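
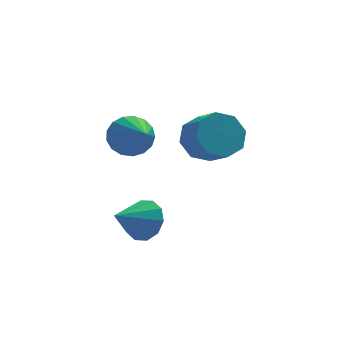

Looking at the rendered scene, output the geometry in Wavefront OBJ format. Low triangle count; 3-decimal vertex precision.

v 1.113 -3.588 -4.026
v 1.465 -3.278 -3.234
v 0.007 -4.352 -3.234
v 1.078 -2.902 -3.413
v 0.704 -2.788 -3.825
v 0.486 -2.98 -4.315
v 0.508 -3.403 -4.693
v 0.761 -3.897 -4.817
v 1.148 -4.273 -4.638
v 1.522 -4.387 -4.226
v 1.74 -4.196 -3.736
v 1.718 -3.772 -3.358
v 0.877 -1.49 -0.878
v 1.319 -1.8 -1.611
v 1.283 -3.27 0.118
v 1.629 -1.599 -1.379
v 1.767 -1.374 -1.033
v 1.7 -1.175 -0.651
v 1.446 -1.049 -0.321
v 1.061 -1.023 -0.119
v 0.634 -1.105 -0.091
v 0.263 -1.274 -0.243
v 0.032 -1.493 -0.541
v -0.004 -1.712 -0.916
v 0.161 -1.879 -1.282
v 0.49 -1.958 -1.556
v 0.908 -1.929 -1.675
v 3.326 -2.9 -0.419
v 3.877 -2.249 0.103
v 4.345 -3.188 0.781
v 3.794 -3.84 0.259
v 3.188 -2.366 0.415
v 3.656 -3.306 1.094
v 2.58 -2.797 0.239
v 3.048 -3.736 0.917
v 2.409 -3.288 -0.323
v 2.877 -4.227 0.356
v 2.775 -3.552 -0.941
v 3.243 -4.491 -0.263
v 3.464 -3.434 -1.254
v 3.932 -4.374 -0.575
v 4.072 -3.004 -1.077
v 4.54 -3.943 -0.399
v 4.243 -2.513 -0.516
v 4.711 -3.452 0.163
f 2 1 4
f 2 4 3
f 4 1 5
f 4 5 3
f 5 1 6
f 5 6 3
f 6 1 7
f 6 7 3
f 7 1 8
f 7 8 3
f 8 1 9
f 8 9 3
f 9 1 10
f 9 10 3
f 10 1 11
f 10 11 3
f 11 1 12
f 11 12 3
f 12 1 2
f 12 2 3
f 14 13 16
f 14 16 15
f 16 13 17
f 16 17 15
f 17 13 18
f 17 18 15
f 18 13 19
f 18 19 15
f 19 13 20
f 19 20 15
f 20 13 21
f 20 21 15
f 21 13 22
f 21 22 15
f 22 13 23
f 22 23 15
f 23 13 24
f 23 24 15
f 24 13 25
f 24 25 15
f 25 13 26
f 25 26 15
f 26 13 27
f 26 27 15
f 27 13 14
f 27 14 15
f 29 28 32
f 29 32 30
f 30 32 33
f 30 33 31
f 32 28 34
f 32 34 33
f 33 34 35
f 33 35 31
f 34 28 36
f 34 36 35
f 35 36 37
f 35 37 31
f 36 28 38
f 36 38 37
f 37 38 39
f 37 39 31
f 38 28 40
f 38 40 39
f 39 40 41
f 39 41 31
f 40 28 42
f 40 42 41
f 41 42 43
f 41 43 31
f 42 28 44
f 42 44 43
f 43 44 45
f 43 45 31
f 44 28 29
f 44 29 45
f 45 29 30
f 45 30 31



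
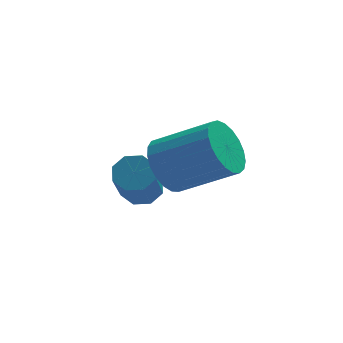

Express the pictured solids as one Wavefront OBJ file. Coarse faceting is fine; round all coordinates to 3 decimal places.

v 1.987 3.799 0.92
v 2.52 3.523 0.814
v 2.166 2.304 2.215
v 1.633 2.581 2.32
v 2.557 3.869 1.125
v 2.203 2.651 2.525
v 2.26 4.175 1.315
v 1.906 2.956 2.716
v 1.803 4.26 1.274
v 1.449 3.042 2.675
v 1.454 4.076 1.025
v 1.1 2.857 2.426
v 1.417 3.729 0.715
v 1.063 2.511 2.115
v 1.714 3.424 0.524
v 1.36 2.205 1.925
v 2.171 3.338 0.565
v 1.817 2.12 1.966
v 2.325 1.593 3.158
v 2.734 1.411 2.411
v 4.163 0.825 3.336
v 3.755 1.007 4.082
v 2.835 1.753 2.471
v 4.264 1.168 3.396
v 2.849 2.067 2.65
v 4.278 1.482 3.574
v 2.771 2.299 2.916
v 4.2 1.714 3.841
v 2.617 2.41 3.224
v 4.046 1.824 4.149
v 2.412 2.378 3.521
v 3.841 1.793 4.445
v 2.193 2.211 3.755
v 3.622 1.626 4.679
v 1.996 1.937 3.885
v 3.425 1.352 4.81
v 1.856 1.604 3.89
v 3.285 1.019 4.815
v 1.797 1.268 3.768
v 3.227 0.683 4.693
v 1.83 0.989 3.541
v 3.259 0.403 4.466
v 1.949 0.814 3.247
v 3.378 0.228 4.172
v 2.132 0.773 2.938
v 3.561 0.188 3.863
v 2.349 0.875 2.667
v 3.778 0.289 3.592
v 2.562 1.1 2.481
v 3.991 0.515 3.405
f 2 1 5
f 2 5 3
f 3 5 6
f 3 6 4
f 5 1 7
f 5 7 6
f 6 7 8
f 6 8 4
f 7 1 9
f 7 9 8
f 8 9 10
f 8 10 4
f 9 1 11
f 9 11 10
f 10 11 12
f 10 12 4
f 11 1 13
f 11 13 12
f 12 13 14
f 12 14 4
f 13 1 15
f 13 15 14
f 14 15 16
f 14 16 4
f 15 1 17
f 15 17 16
f 16 17 18
f 16 18 4
f 17 1 2
f 17 2 18
f 18 2 3
f 18 3 4
f 20 19 23
f 20 23 21
f 21 23 24
f 21 24 22
f 23 19 25
f 23 25 24
f 24 25 26
f 24 26 22
f 25 19 27
f 25 27 26
f 26 27 28
f 26 28 22
f 27 19 29
f 27 29 28
f 28 29 30
f 28 30 22
f 29 19 31
f 29 31 30
f 30 31 32
f 30 32 22
f 31 19 33
f 31 33 32
f 32 33 34
f 32 34 22
f 33 19 35
f 33 35 34
f 34 35 36
f 34 36 22
f 35 19 37
f 35 37 36
f 36 37 38
f 36 38 22
f 37 19 39
f 37 39 38
f 38 39 40
f 38 40 22
f 39 19 41
f 39 41 40
f 40 41 42
f 40 42 22
f 41 19 43
f 41 43 42
f 42 43 44
f 42 44 22
f 43 19 45
f 43 45 44
f 44 45 46
f 44 46 22
f 45 19 47
f 45 47 46
f 46 47 48
f 46 48 22
f 47 19 49
f 47 49 48
f 48 49 50
f 48 50 22
f 49 19 20
f 49 20 50
f 50 20 21
f 50 21 22



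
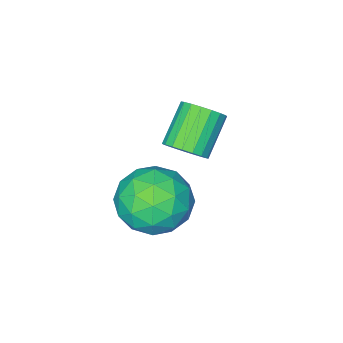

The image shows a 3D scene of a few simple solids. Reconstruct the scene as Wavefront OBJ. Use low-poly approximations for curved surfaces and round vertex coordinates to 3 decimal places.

v 2.323 2.611 2.06
v 3.18 2.284 2.505
v 1.44 1.596 3.015
v 2.297 1.269 3.46
v 1.968 2.221 3.623
v 2.514 2.848 3.033
v 2.106 1.032 2.487
v 2.652 1.659 1.897
v 3.046 1.308 2.769
v 2.961 2.043 3.472
v 1.659 1.837 2.048
v 1.574 2.572 2.751
v 2.829 2.537 2.199
v 1.791 1.343 3.321
v 1.598 1.903 3.417
v 2.102 1.711 3.679
v 2.438 2.868 2.509
v 2.942 2.676 2.771
v 2.229 2.639 3.428
v 1.678 1.204 2.749
v 2.182 1.012 3.011
v 2.518 2.169 1.841
v 3.022 1.977 2.103
v 2.391 1.241 2.092
v 3.254 1.771 2.616
v 2.735 1.174 3.177
v 2.623 1.035 2.605
v 2.944 1.404 2.258
v 3.204 2.203 3.028
v 2.685 1.606 3.59
v 2.492 2.166 3.686
v 2.813 2.534 3.339
v 3.125 1.629 3.184
v 1.935 2.274 1.93
v 1.416 1.677 2.492
v 1.807 1.346 2.181
v 2.128 1.714 1.834
v 1.885 2.706 2.343
v 1.366 2.109 2.904
v 1.676 2.476 3.262
v 1.997 2.845 2.915
v 1.495 2.251 2.336
v 0.562 0.96 2.853
v 0.973 0.972 3.304
v 0.049 0.573 4.158
v -0.362 0.56 3.707
v 0.87 1.223 3.309
v -0.054 0.824 4.163
v 0.706 1.422 3.224
v -0.218 1.023 4.078
v 0.513 1.529 3.066
v -0.411 1.13 3.92
v 0.33 1.524 2.865
v -0.594 1.124 3.719
v 0.193 1.406 2.662
v -0.731 1.007 3.516
v 0.129 1.201 2.497
v -0.795 0.802 3.351
v 0.151 0.947 2.402
v -0.773 0.548 3.256
v 0.254 0.696 2.397
v -0.67 0.297 3.251
v 0.418 0.497 2.482
v -0.506 0.098 3.336
v 0.611 0.39 2.64
v -0.313 -0.009 3.494
v 0.794 0.396 2.841
v -0.13 -0.004 3.695
v 0.931 0.513 3.044
v 0.007 0.114 3.898
v 0.995 0.718 3.209
v 0.071 0.319 4.063
f 1 38 17
f 38 12 41
f 17 41 6
f 38 41 17
f 1 17 13
f 17 6 18
f 13 18 2
f 17 18 13
f 1 13 22
f 13 2 23
f 22 23 8
f 13 23 22
f 1 22 34
f 22 8 37
f 34 37 11
f 22 37 34
f 1 34 38
f 34 11 42
f 38 42 12
f 34 42 38
f 2 18 29
f 18 6 32
f 29 32 10
f 18 32 29
f 6 41 19
f 41 12 40
f 19 40 5
f 41 40 19
f 12 42 39
f 42 11 35
f 39 35 3
f 42 35 39
f 11 37 36
f 37 8 24
f 36 24 7
f 37 24 36
f 8 23 28
f 23 2 25
f 28 25 9
f 23 25 28
f 4 30 16
f 30 10 31
f 16 31 5
f 30 31 16
f 4 16 14
f 16 5 15
f 14 15 3
f 16 15 14
f 4 14 21
f 14 3 20
f 21 20 7
f 14 20 21
f 4 21 26
f 21 7 27
f 26 27 9
f 21 27 26
f 4 26 30
f 26 9 33
f 30 33 10
f 26 33 30
f 5 31 19
f 31 10 32
f 19 32 6
f 31 32 19
f 3 15 39
f 15 5 40
f 39 40 12
f 15 40 39
f 7 20 36
f 20 3 35
f 36 35 11
f 20 35 36
f 9 27 28
f 27 7 24
f 28 24 8
f 27 24 28
f 10 33 29
f 33 9 25
f 29 25 2
f 33 25 29
f 44 43 47
f 44 47 45
f 45 47 48
f 45 48 46
f 47 43 49
f 47 49 48
f 48 49 50
f 48 50 46
f 49 43 51
f 49 51 50
f 50 51 52
f 50 52 46
f 51 43 53
f 51 53 52
f 52 53 54
f 52 54 46
f 53 43 55
f 53 55 54
f 54 55 56
f 54 56 46
f 55 43 57
f 55 57 56
f 56 57 58
f 56 58 46
f 57 43 59
f 57 59 58
f 58 59 60
f 58 60 46
f 59 43 61
f 59 61 60
f 60 61 62
f 60 62 46
f 61 43 63
f 61 63 62
f 62 63 64
f 62 64 46
f 63 43 65
f 63 65 64
f 64 65 66
f 64 66 46
f 65 43 67
f 65 67 66
f 66 67 68
f 66 68 46
f 67 43 69
f 67 69 68
f 68 69 70
f 68 70 46
f 69 43 71
f 69 71 70
f 70 71 72
f 70 72 46
f 71 43 44
f 71 44 72
f 72 44 45
f 72 45 46



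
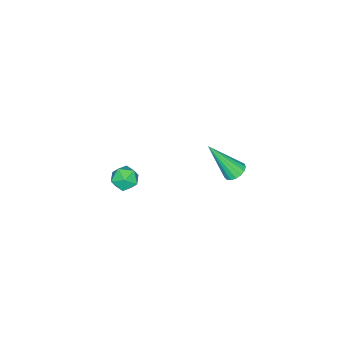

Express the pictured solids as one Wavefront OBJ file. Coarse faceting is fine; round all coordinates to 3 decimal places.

v -0.717 3.683 1.734
v -0.197 3.588 1.521
v -0.223 2.577 3.426
v -0.168 3.819 1.663
v -0.265 4.019 1.822
v -0.465 4.141 1.96
v -0.723 4.159 2.047
v -0.98 4.067 2.062
v -1.176 3.888 2.002
v -1.267 3.661 1.881
v -1.232 3.439 1.726
v -1.079 3.273 1.573
v -0.843 3.201 1.457
v -0.578 3.239 1.404
v -0.345 3.379 1.427
v -1.378 -2.031 -3.456
v -0.811 -2.466 -3.736
v -2.009 -3.054 -3.144
v -1.442 -3.489 -3.424
v -1.33 -3.076 -2.787
v -0.94 -2.444 -2.98
v -1.88 -3.076 -3.9
v -1.49 -2.444 -4.093
v -1.122 -3.112 -4.011
v -0.781 -3.112 -3.323
v -2.039 -2.408 -3.557
v -1.698 -2.408 -2.869
f 2 1 4
f 2 4 3
f 4 1 5
f 4 5 3
f 5 1 6
f 5 6 3
f 6 1 7
f 6 7 3
f 7 1 8
f 7 8 3
f 8 1 9
f 8 9 3
f 9 1 10
f 9 10 3
f 10 1 11
f 10 11 3
f 11 1 12
f 11 12 3
f 12 1 13
f 12 13 3
f 13 1 14
f 13 14 3
f 14 1 15
f 14 15 3
f 15 1 2
f 15 2 3
f 16 27 21
f 16 21 17
f 16 17 23
f 16 23 26
f 16 26 27
f 17 21 25
f 21 27 20
f 27 26 18
f 26 23 22
f 23 17 24
f 19 25 20
f 19 20 18
f 19 18 22
f 19 22 24
f 19 24 25
f 20 25 21
f 18 20 27
f 22 18 26
f 24 22 23
f 25 24 17



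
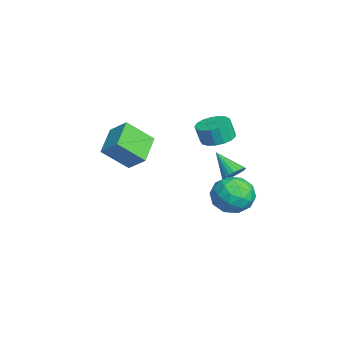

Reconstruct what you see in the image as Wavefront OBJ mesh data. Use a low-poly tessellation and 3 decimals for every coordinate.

v -1.377 -1.101 -0.08
v -1.202 -2.503 1.191
v -0.746 -0.273 0.747
v -0.571 -1.675 2.018
v 0.251 -1.585 -0.838
v 0.426 -2.987 0.433
v 0.882 -0.757 -0.011
v 1.057 -2.159 1.26
v -2.436 3.929 -2.772
v -1.896 3.44 -2.717
v -3.384 3.011 -1.608
v -1.823 3.64 -2.5
v -1.856 3.89 -2.331
v -1.989 4.146 -2.237
v -2.2 4.365 -2.237
v -2.451 4.508 -2.329
v -2.7 4.551 -2.497
v -2.903 4.487 -2.713
v -3.025 4.325 -2.94
v -3.045 4.096 -3.137
v -2.96 3.837 -3.272
v -2.785 3.594 -3.32
v -2.549 3.409 -3.273
v -2.293 3.314 -3.14
v -2.062 3.325 -2.943
v 3.742 4.018 -2.038
v 4.429 4.272 -1.09
v 2.871 2.608 -1.03
v 3.558 2.862 -0.082
v 2.717 3.638 -0.436
v 3.255 4.509 -1.059
v 4.045 2.371 -1.061
v 4.583 3.242 -1.684
v 4.617 3.253 -0.486
v 3.796 4.037 -0.1
v 3.504 2.843 -2.02
v 2.683 3.627 -1.634
v 4.162 4.269 -1.652
v 3.138 2.611 -0.468
v 2.643 3.068 -0.676
v 3.047 3.217 -0.118
v 3.472 4.408 -1.634
v 3.876 4.557 -1.077
v 2.869 4.185 -0.693
v 3.424 2.323 -1.043
v 3.828 2.472 -0.486
v 4.253 3.663 -2.002
v 4.657 3.812 -1.444
v 4.431 2.695 -1.427
v 4.676 3.819 -0.74
v 4.164 2.99 -0.147
v 4.451 2.702 -0.723
v 4.767 3.214 -1.089
v 4.194 4.279 -0.513
v 3.682 3.451 0.08
v 3.187 3.907 -0.129
v 3.503 4.419 -0.495
v 4.304 3.681 -0.158
v 3.618 3.429 -2.2
v 3.106 2.601 -1.607
v 3.797 2.461 -1.625
v 4.113 2.973 -1.991
v 3.136 3.89 -1.973
v 2.624 3.061 -1.38
v 2.533 3.666 -1.031
v 2.849 4.178 -1.397
v 2.996 3.199 -1.962
v -2.696 3.085 -0.229
v -1.755 2.907 -0.29
v -1.742 2.597 0.807
v -2.684 2.775 0.869
v -1.776 3.348 -0.165
v -1.763 3.039 0.932
v -2.007 3.73 -0.055
v -1.994 3.42 1.042
v -2.396 3.963 0.016
v -2.383 3.654 1.113
v -2.854 3.996 0.03
v -2.841 3.686 1.128
v -3.276 3.819 -0.014
v -3.263 3.51 1.083
v -3.565 3.475 -0.108
v -3.552 3.165 0.989
v -3.655 3.041 -0.23
v -3.643 2.731 0.867
v -3.526 2.617 -0.351
v -3.513 2.307 0.746
v -3.206 2.3 -0.444
v -3.193 1.991 0.653
v -2.77 2.163 -0.488
v -2.757 1.854 0.609
v -2.317 2.238 -0.472
v -2.304 1.928 0.625
v -1.95 2.506 -0.401
v -1.937 2.196 0.696
f 2 4 1
f 5 2 1
f 1 4 3
f 3 5 1
f 2 8 4
f 6 2 5
f 6 8 2
f 4 8 3
f 7 5 3
f 3 8 7
f 7 6 5
f 8 6 7
f 10 9 12
f 10 12 11
f 12 9 13
f 12 13 11
f 13 9 14
f 13 14 11
f 14 9 15
f 14 15 11
f 15 9 16
f 15 16 11
f 16 9 17
f 16 17 11
f 17 9 18
f 17 18 11
f 18 9 19
f 18 19 11
f 19 9 20
f 19 20 11
f 20 9 21
f 20 21 11
f 21 9 22
f 21 22 11
f 22 9 23
f 22 23 11
f 23 9 24
f 23 24 11
f 24 9 25
f 24 25 11
f 25 9 10
f 25 10 11
f 26 63 42
f 63 37 66
f 42 66 31
f 63 66 42
f 26 42 38
f 42 31 43
f 38 43 27
f 42 43 38
f 26 38 47
f 38 27 48
f 47 48 33
f 38 48 47
f 26 47 59
f 47 33 62
f 59 62 36
f 47 62 59
f 26 59 63
f 59 36 67
f 63 67 37
f 59 67 63
f 27 43 54
f 43 31 57
f 54 57 35
f 43 57 54
f 31 66 44
f 66 37 65
f 44 65 30
f 66 65 44
f 37 67 64
f 67 36 60
f 64 60 28
f 67 60 64
f 36 62 61
f 62 33 49
f 61 49 32
f 62 49 61
f 33 48 53
f 48 27 50
f 53 50 34
f 48 50 53
f 29 55 41
f 55 35 56
f 41 56 30
f 55 56 41
f 29 41 39
f 41 30 40
f 39 40 28
f 41 40 39
f 29 39 46
f 39 28 45
f 46 45 32
f 39 45 46
f 29 46 51
f 46 32 52
f 51 52 34
f 46 52 51
f 29 51 55
f 51 34 58
f 55 58 35
f 51 58 55
f 30 56 44
f 56 35 57
f 44 57 31
f 56 57 44
f 28 40 64
f 40 30 65
f 64 65 37
f 40 65 64
f 32 45 61
f 45 28 60
f 61 60 36
f 45 60 61
f 34 52 53
f 52 32 49
f 53 49 33
f 52 49 53
f 35 58 54
f 58 34 50
f 54 50 27
f 58 50 54
f 69 68 72
f 69 72 70
f 70 72 73
f 70 73 71
f 72 68 74
f 72 74 73
f 73 74 75
f 73 75 71
f 74 68 76
f 74 76 75
f 75 76 77
f 75 77 71
f 76 68 78
f 76 78 77
f 77 78 79
f 77 79 71
f 78 68 80
f 78 80 79
f 79 80 81
f 79 81 71
f 80 68 82
f 80 82 81
f 81 82 83
f 81 83 71
f 82 68 84
f 82 84 83
f 83 84 85
f 83 85 71
f 84 68 86
f 84 86 85
f 85 86 87
f 85 87 71
f 86 68 88
f 86 88 87
f 87 88 89
f 87 89 71
f 88 68 90
f 88 90 89
f 89 90 91
f 89 91 71
f 90 68 92
f 90 92 91
f 91 92 93
f 91 93 71
f 92 68 94
f 92 94 93
f 93 94 95
f 93 95 71
f 94 68 69
f 94 69 95
f 95 69 70
f 95 70 71



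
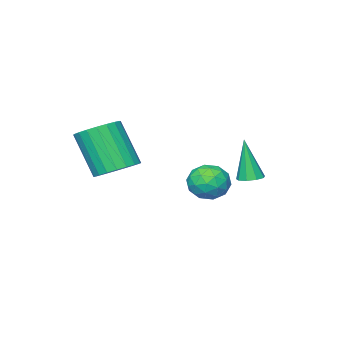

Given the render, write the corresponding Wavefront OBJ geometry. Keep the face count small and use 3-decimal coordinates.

v -2.417 3.245 1.632
v -2.082 2.868 1.552
v -2.443 2.855 3.368
v -1.913 3.165 1.622
v -1.979 3.499 1.695
v -2.25 3.714 1.739
v -2.599 3.71 1.733
v -2.862 3.487 1.679
v -2.917 3.151 1.603
v -2.738 2.859 1.54
v -2.408 2.747 1.52
v 0.598 -0.407 1.703
v 1.265 -0.916 1.379
v 1.329 -1.962 3.152
v 0.662 -1.453 3.477
v 1.453 -0.634 1.538
v 1.517 -1.681 3.312
v 1.493 -0.313 1.726
v 1.557 -1.36 3.5
v 1.378 -0.008 1.91
v 1.442 -1.055 3.684
v 1.128 0.228 2.058
v 1.192 -0.819 3.832
v 0.787 0.354 2.145
v 0.851 -0.692 3.919
v 0.413 0.349 2.156
v 0.477 -0.697 3.929
v 0.071 0.213 2.088
v 0.135 -0.833 3.861
v -0.18 -0.03 1.954
v -0.116 -1.076 3.727
v -0.296 -0.338 1.776
v -0.232 -1.385 3.549
v -0.258 -0.658 1.586
v -0.194 -1.705 3.359
v -0.072 -0.935 1.416
v -0.008 -1.981 3.189
v 0.23 -1.12 1.296
v 0.294 -2.166 3.069
v 0.596 -1.182 1.246
v 0.66 -2.228 3.019
v 0.962 -1.11 1.275
v 1.026 -2.156 3.049
v -3.222 0.867 0.997
v -2.449 0.909 0.594
v -3.631 -0.149 0.106
v -2.858 -0.107 -0.297
v -2.911 -0.423 0.514
v -2.658 0.204 1.065
v -3.422 0.556 -0.365
v -3.169 1.183 0.186
v -2.573 0.716 -0.248
v -2.257 0.111 0.296
v -3.823 0.649 0.404
v -3.507 0.044 0.948
v -2.799 0.977 0.874
v -3.281 -0.217 -0.174
v -3.312 -0.403 0.303
v -2.857 -0.378 0.066
v -2.922 0.563 1.151
v -2.468 0.587 0.914
v -2.739 -0.195 0.867
v -3.612 0.173 -0.214
v -3.158 0.197 -0.451
v -3.223 1.138 0.634
v -2.768 1.163 0.397
v -3.341 0.955 -0.167
v -2.418 0.888 0.142
v -2.659 0.292 -0.382
v -2.99 0.681 -0.422
v -2.841 1.05 -0.098
v -2.232 0.533 0.462
v -2.473 -0.064 -0.062
v -2.504 -0.25 0.415
v -2.355 0.119 0.739
v -2.305 0.42 -0.033
v -3.607 0.824 0.762
v -3.848 0.227 0.238
v -3.725 0.641 -0.039
v -3.576 1.01 0.285
v -3.421 0.468 1.082
v -3.662 -0.128 0.558
v -3.239 -0.29 0.798
v -3.09 0.079 1.122
v -3.775 0.34 0.733
f 2 1 4
f 2 4 3
f 4 1 5
f 4 5 3
f 5 1 6
f 5 6 3
f 6 1 7
f 6 7 3
f 7 1 8
f 7 8 3
f 8 1 9
f 8 9 3
f 9 1 10
f 9 10 3
f 10 1 11
f 10 11 3
f 11 1 2
f 11 2 3
f 13 12 16
f 13 16 14
f 14 16 17
f 14 17 15
f 16 12 18
f 16 18 17
f 17 18 19
f 17 19 15
f 18 12 20
f 18 20 19
f 19 20 21
f 19 21 15
f 20 12 22
f 20 22 21
f 21 22 23
f 21 23 15
f 22 12 24
f 22 24 23
f 23 24 25
f 23 25 15
f 24 12 26
f 24 26 25
f 25 26 27
f 25 27 15
f 26 12 28
f 26 28 27
f 27 28 29
f 27 29 15
f 28 12 30
f 28 30 29
f 29 30 31
f 29 31 15
f 30 12 32
f 30 32 31
f 31 32 33
f 31 33 15
f 32 12 34
f 32 34 33
f 33 34 35
f 33 35 15
f 34 12 36
f 34 36 35
f 35 36 37
f 35 37 15
f 36 12 38
f 36 38 37
f 37 38 39
f 37 39 15
f 38 12 40
f 38 40 39
f 39 40 41
f 39 41 15
f 40 12 42
f 40 42 41
f 41 42 43
f 41 43 15
f 42 12 13
f 42 13 43
f 43 13 14
f 43 14 15
f 44 81 60
f 81 55 84
f 60 84 49
f 81 84 60
f 44 60 56
f 60 49 61
f 56 61 45
f 60 61 56
f 44 56 65
f 56 45 66
f 65 66 51
f 56 66 65
f 44 65 77
f 65 51 80
f 77 80 54
f 65 80 77
f 44 77 81
f 77 54 85
f 81 85 55
f 77 85 81
f 45 61 72
f 61 49 75
f 72 75 53
f 61 75 72
f 49 84 62
f 84 55 83
f 62 83 48
f 84 83 62
f 55 85 82
f 85 54 78
f 82 78 46
f 85 78 82
f 54 80 79
f 80 51 67
f 79 67 50
f 80 67 79
f 51 66 71
f 66 45 68
f 71 68 52
f 66 68 71
f 47 73 59
f 73 53 74
f 59 74 48
f 73 74 59
f 47 59 57
f 59 48 58
f 57 58 46
f 59 58 57
f 47 57 64
f 57 46 63
f 64 63 50
f 57 63 64
f 47 64 69
f 64 50 70
f 69 70 52
f 64 70 69
f 47 69 73
f 69 52 76
f 73 76 53
f 69 76 73
f 48 74 62
f 74 53 75
f 62 75 49
f 74 75 62
f 46 58 82
f 58 48 83
f 82 83 55
f 58 83 82
f 50 63 79
f 63 46 78
f 79 78 54
f 63 78 79
f 52 70 71
f 70 50 67
f 71 67 51
f 70 67 71
f 53 76 72
f 76 52 68
f 72 68 45
f 76 68 72



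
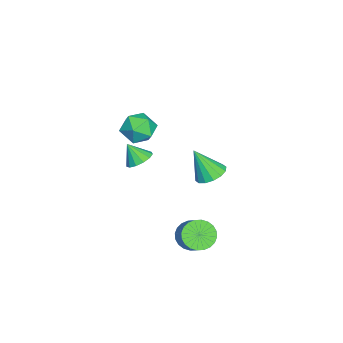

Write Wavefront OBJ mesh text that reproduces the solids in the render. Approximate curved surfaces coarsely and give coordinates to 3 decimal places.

v 1.999 1.997 -3.851
v 2.637 1.423 -4.155
v 3.578 1.969 -3.212
v 2.941 2.543 -2.909
v 2.688 1.702 -4.368
v 3.629 2.249 -3.425
v 2.635 2.026 -4.502
v 3.576 2.573 -3.56
v 2.484 2.346 -4.538
v 3.425 2.893 -3.595
v 2.26 2.612 -4.469
v 3.201 3.159 -3.526
v 1.996 2.785 -4.306
v 2.937 3.332 -3.363
v 1.733 2.838 -4.073
v 2.674 3.385 -3.13
v 1.51 2.763 -3.807
v 2.451 3.309 -2.864
v 1.362 2.571 -3.548
v 2.303 3.117 -2.605
v 1.311 2.291 -3.335
v 2.252 2.838 -2.392
v 1.364 1.967 -3.2
v 2.305 2.514 -2.258
v 1.515 1.647 -3.165
v 2.456 2.194 -2.222
v 1.739 1.381 -3.234
v 2.68 1.928 -2.291
v 2.003 1.208 -3.397
v 2.944 1.755 -2.454
v 2.266 1.155 -3.63
v 3.207 1.702 -2.687
v 2.489 1.231 -3.896
v 3.43 1.777 -2.953
v -3.517 1.759 -3.431
v -2.766 1.276 -3.691
v -3.523 0.821 -1.709
v -2.593 1.67 -3.476
v -2.667 2.088 -3.248
v -2.969 2.418 -3.07
v -3.418 2.571 -2.988
v -3.894 2.506 -3.024
v -4.268 2.241 -3.17
v -4.442 1.847 -3.385
v -4.368 1.43 -3.613
v -4.066 1.1 -3.791
v -3.617 0.947 -3.873
v -3.141 1.012 -3.837
v -0.801 -1.178 1.97
v 0.043 -0.723 1.565
v 0.117 -1.717 3.275
v 0.961 -1.262 2.87
v 0.183 -0.679 3.242
v -0.384 -0.346 2.436
v 0.544 -2.094 2.404
v -0.023 -1.761 1.598
v 0.874 -1.289 1.833
v 0.651 -0.414 2.351
v -0.491 -2.026 2.489
v -0.714 -1.151 3.007
v 3.291 -0.358 2.612
v 4.033 -0.341 2.717
v 3.169 -1.002 3.568
v 3.876 -0.007 2.922
v 3.534 0.216 3.029
v 3.114 0.257 3.003
v 2.75 0.103 2.853
v 2.558 -0.198 2.626
v 2.599 -0.549 2.395
v 2.859 -0.84 2.232
v 3.256 -0.977 2.19
v 3.665 -0.918 2.282
v 3.954 -0.681 2.478
f 2 1 5
f 2 5 3
f 3 5 6
f 3 6 4
f 5 1 7
f 5 7 6
f 6 7 8
f 6 8 4
f 7 1 9
f 7 9 8
f 8 9 10
f 8 10 4
f 9 1 11
f 9 11 10
f 10 11 12
f 10 12 4
f 11 1 13
f 11 13 12
f 12 13 14
f 12 14 4
f 13 1 15
f 13 15 14
f 14 15 16
f 14 16 4
f 15 1 17
f 15 17 16
f 16 17 18
f 16 18 4
f 17 1 19
f 17 19 18
f 18 19 20
f 18 20 4
f 19 1 21
f 19 21 20
f 20 21 22
f 20 22 4
f 21 1 23
f 21 23 22
f 22 23 24
f 22 24 4
f 23 1 25
f 23 25 24
f 24 25 26
f 24 26 4
f 25 1 27
f 25 27 26
f 26 27 28
f 26 28 4
f 27 1 29
f 27 29 28
f 28 29 30
f 28 30 4
f 29 1 31
f 29 31 30
f 30 31 32
f 30 32 4
f 31 1 33
f 31 33 32
f 32 33 34
f 32 34 4
f 33 1 2
f 33 2 34
f 34 2 3
f 34 3 4
f 36 35 38
f 36 38 37
f 38 35 39
f 38 39 37
f 39 35 40
f 39 40 37
f 40 35 41
f 40 41 37
f 41 35 42
f 41 42 37
f 42 35 43
f 42 43 37
f 43 35 44
f 43 44 37
f 44 35 45
f 44 45 37
f 45 35 46
f 45 46 37
f 46 35 47
f 46 47 37
f 47 35 48
f 47 48 37
f 48 35 36
f 48 36 37
f 49 60 54
f 49 54 50
f 49 50 56
f 49 56 59
f 49 59 60
f 50 54 58
f 54 60 53
f 60 59 51
f 59 56 55
f 56 50 57
f 52 58 53
f 52 53 51
f 52 51 55
f 52 55 57
f 52 57 58
f 53 58 54
f 51 53 60
f 55 51 59
f 57 55 56
f 58 57 50
f 62 61 64
f 62 64 63
f 64 61 65
f 64 65 63
f 65 61 66
f 65 66 63
f 66 61 67
f 66 67 63
f 67 61 68
f 67 68 63
f 68 61 69
f 68 69 63
f 69 61 70
f 69 70 63
f 70 61 71
f 70 71 63
f 71 61 72
f 71 72 63
f 72 61 73
f 72 73 63
f 73 61 62
f 73 62 63



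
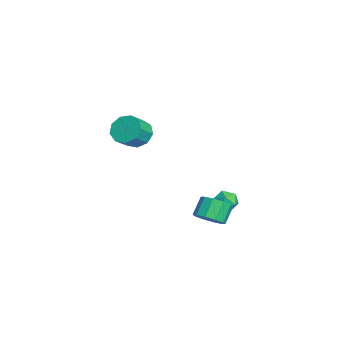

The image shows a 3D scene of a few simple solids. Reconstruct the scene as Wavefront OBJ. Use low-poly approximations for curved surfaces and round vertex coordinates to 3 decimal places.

v -1.948 1.921 -2.805
v -1.328 1.708 -2.295
v -1.932 2.127 -1.385
v -2.552 2.339 -1.895
v -1.242 2.187 -2.459
v -1.847 2.606 -1.549
v -1.426 2.564 -2.754
v -2.03 2.983 -1.844
v -1.809 2.695 -3.069
v -2.413 3.114 -2.159
v -2.245 2.53 -3.283
v -2.85 2.949 -2.373
v -2.568 2.133 -3.315
v -3.172 2.552 -2.405
v -2.653 1.654 -3.151
v -3.258 2.073 -2.241
v -2.47 1.277 -2.856
v -3.074 1.696 -1.946
v -2.087 1.146 -2.541
v -2.691 1.565 -1.631
v -1.65 1.311 -2.327
v -2.255 1.73 -1.417
v -1.302 -1.495 3.332
v -0.667 -1.027 3.014
v 0.057 -1.578 3.65
v -0.578 -2.045 3.968
v -0.887 -0.769 3.487
v -0.163 -1.32 4.123
v -1.3 -0.851 3.887
v -0.576 -1.402 4.523
v -1.715 -1.234 4.028
v -0.991 -1.785 4.664
v -1.936 -1.739 3.843
v -1.212 -2.29 4.479
v -1.861 -2.129 3.418
v -1.137 -2.68 4.054
v -1.524 -2.223 2.954
v -0.8 -2.774 3.59
v -1.083 -1.976 2.666
v -0.359 -2.526 3.302
v -0.745 -1.503 2.69
v -0.021 -2.054 3.326
v -3.838 3.327 -2.066
v -3.284 3.27 -2.515
v -4.336 2.41 -2.565
v -3.782 2.353 -3.014
v -3.696 2.207 -2.319
v -3.388 2.774 -2.011
v -4.232 2.906 -3.069
v -3.924 3.473 -2.761
v -3.528 3.01 -3.135
v -3.196 2.578 -2.672
v -4.424 3.102 -2.408
v -4.092 2.67 -1.945
f 2 1 5
f 2 5 3
f 3 5 6
f 3 6 4
f 5 1 7
f 5 7 6
f 6 7 8
f 6 8 4
f 7 1 9
f 7 9 8
f 8 9 10
f 8 10 4
f 9 1 11
f 9 11 10
f 10 11 12
f 10 12 4
f 11 1 13
f 11 13 12
f 12 13 14
f 12 14 4
f 13 1 15
f 13 15 14
f 14 15 16
f 14 16 4
f 15 1 17
f 15 17 16
f 16 17 18
f 16 18 4
f 17 1 19
f 17 19 18
f 18 19 20
f 18 20 4
f 19 1 21
f 19 21 20
f 20 21 22
f 20 22 4
f 21 1 2
f 21 2 22
f 22 2 3
f 22 3 4
f 24 23 27
f 24 27 25
f 25 27 28
f 25 28 26
f 27 23 29
f 27 29 28
f 28 29 30
f 28 30 26
f 29 23 31
f 29 31 30
f 30 31 32
f 30 32 26
f 31 23 33
f 31 33 32
f 32 33 34
f 32 34 26
f 33 23 35
f 33 35 34
f 34 35 36
f 34 36 26
f 35 23 37
f 35 37 36
f 36 37 38
f 36 38 26
f 37 23 39
f 37 39 38
f 38 39 40
f 38 40 26
f 39 23 41
f 39 41 40
f 40 41 42
f 40 42 26
f 41 23 24
f 41 24 42
f 42 24 25
f 42 25 26
f 43 54 48
f 43 48 44
f 43 44 50
f 43 50 53
f 43 53 54
f 44 48 52
f 48 54 47
f 54 53 45
f 53 50 49
f 50 44 51
f 46 52 47
f 46 47 45
f 46 45 49
f 46 49 51
f 46 51 52
f 47 52 48
f 45 47 54
f 49 45 53
f 51 49 50
f 52 51 44



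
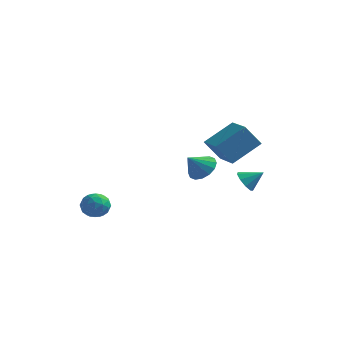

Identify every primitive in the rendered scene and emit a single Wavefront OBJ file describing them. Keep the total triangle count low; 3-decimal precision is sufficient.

v 2.767 2.748 0.71
v 3.208 2.779 0.105
v 3.673 3.112 1.39
v 2.974 3.23 0.175
v 2.643 3.456 0.495
v 2.37 3.35 0.917
v 2.283 2.963 1.241
v 2.422 2.475 1.318
v 2.722 2.115 1.11
v 3.043 2.051 0.715
v 3.235 2.313 0.318
v 2.118 0.073 4.215
v 3.232 1.355 5.326
v 0.947 1.384 3.876
v 2.062 2.666 4.988
v 2.898 0.454 2.992
v 4.013 1.736 4.104
v 1.728 1.765 2.654
v 2.842 3.047 3.765
v -4.254 -0.849 -0.054
v -3.598 -1.286 0.296
v -4.362 -1.814 -1.056
v -3.706 -2.251 -0.706
v -4.463 -2.207 -0.295
v -4.396 -1.611 0.324
v -3.564 -1.489 -1.084
v -3.497 -0.893 -0.465
v -3.172 -1.682 -0.341
v -3.728 -2.125 0.147
v -4.232 -0.975 -0.907
v -4.788 -1.418 -0.419
v -3.916 -0.983 0.209
v -4.044 -2.117 -0.969
v -4.489 -2.091 -0.728
v -4.103 -2.348 -0.522
v -4.386 -1.174 0.225
v -4 -1.431 0.431
v -4.509 -1.972 0.083
v -3.96 -1.669 -1.191
v -3.574 -1.926 -0.985
v -3.857 -0.752 -0.238
v -3.471 -1.009 -0.032
v -3.451 -1.128 -0.843
v -3.28 -1.472 0.041
v -3.344 -2.039 -0.548
v -3.26 -1.592 -0.771
v -3.221 -1.241 -0.407
v -3.607 -1.733 0.327
v -3.671 -2.3 -0.262
v -4.116 -2.274 -0.021
v -4.076 -1.924 0.343
v -3.356 -1.966 -0.047
v -4.289 -0.8 -0.498
v -4.353 -1.367 -1.087
v -3.884 -1.176 -1.103
v -3.844 -0.826 -0.739
v -4.616 -1.061 -0.212
v -4.68 -1.628 -0.801
v -4.739 -1.859 -0.353
v -4.7 -1.508 0.011
v -4.604 -1.134 -0.713
v 0.174 3.2 1.122
v 0.836 2.543 1.009
v -0.394 2.46 2.098
v 1.016 2.846 1.344
v 0.971 3.244 1.62
v 0.711 3.631 1.763
v 0.308 3.902 1.734
v -0.131 3.985 1.541
v -0.488 3.858 1.236
v -0.668 3.555 0.901
v -0.622 3.156 0.625
v -0.363 2.77 0.482
v 0.04 2.499 0.511
v 0.479 2.416 0.704
f 2 1 4
f 2 4 3
f 4 1 5
f 4 5 3
f 5 1 6
f 5 6 3
f 6 1 7
f 6 7 3
f 7 1 8
f 7 8 3
f 8 1 9
f 8 9 3
f 9 1 10
f 9 10 3
f 10 1 11
f 10 11 3
f 11 1 2
f 11 2 3
f 13 15 12
f 16 13 12
f 12 15 14
f 14 16 12
f 13 19 15
f 17 13 16
f 17 19 13
f 15 19 14
f 18 16 14
f 14 19 18
f 18 17 16
f 19 17 18
f 20 57 36
f 57 31 60
f 36 60 25
f 57 60 36
f 20 36 32
f 36 25 37
f 32 37 21
f 36 37 32
f 20 32 41
f 32 21 42
f 41 42 27
f 32 42 41
f 20 41 53
f 41 27 56
f 53 56 30
f 41 56 53
f 20 53 57
f 53 30 61
f 57 61 31
f 53 61 57
f 21 37 48
f 37 25 51
f 48 51 29
f 37 51 48
f 25 60 38
f 60 31 59
f 38 59 24
f 60 59 38
f 31 61 58
f 61 30 54
f 58 54 22
f 61 54 58
f 30 56 55
f 56 27 43
f 55 43 26
f 56 43 55
f 27 42 47
f 42 21 44
f 47 44 28
f 42 44 47
f 23 49 35
f 49 29 50
f 35 50 24
f 49 50 35
f 23 35 33
f 35 24 34
f 33 34 22
f 35 34 33
f 23 33 40
f 33 22 39
f 40 39 26
f 33 39 40
f 23 40 45
f 40 26 46
f 45 46 28
f 40 46 45
f 23 45 49
f 45 28 52
f 49 52 29
f 45 52 49
f 24 50 38
f 50 29 51
f 38 51 25
f 50 51 38
f 22 34 58
f 34 24 59
f 58 59 31
f 34 59 58
f 26 39 55
f 39 22 54
f 55 54 30
f 39 54 55
f 28 46 47
f 46 26 43
f 47 43 27
f 46 43 47
f 29 52 48
f 52 28 44
f 48 44 21
f 52 44 48
f 63 62 65
f 63 65 64
f 65 62 66
f 65 66 64
f 66 62 67
f 66 67 64
f 67 62 68
f 67 68 64
f 68 62 69
f 68 69 64
f 69 62 70
f 69 70 64
f 70 62 71
f 70 71 64
f 71 62 72
f 71 72 64
f 72 62 73
f 72 73 64
f 73 62 74
f 73 74 64
f 74 62 75
f 74 75 64
f 75 62 63
f 75 63 64



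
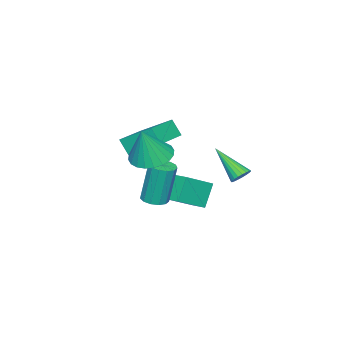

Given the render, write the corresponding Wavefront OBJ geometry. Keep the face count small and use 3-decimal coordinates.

v -4.102 -3.813 0.572
v -4.356 -2.215 1.642
v -4.007 -3.238 -0.265
v -4.262 -1.64 0.805
v -2.118 -3.7 0.875
v -2.373 -2.102 1.945
v -2.024 -3.125 0.038
v -2.278 -1.527 1.108
v -3.122 -0.33 -2.995
v -3.93 -0.383 -1.792
v -2.908 0.483 -2.815
v -3.715 0.43 -1.612
v -1.705 -0.91 -2.068
v -2.512 -0.963 -0.865
v -1.49 -0.097 -1.888
v -2.298 -0.15 -0.685
v -1.138 3.389 0.926
v -0.634 3.223 0.827
v -1.382 1.911 2.174
v -0.604 3.363 1
v -0.666 3.508 1.159
v -0.81 3.633 1.279
v -1.01 3.715 1.337
v -1.233 3.741 1.324
v -1.439 3.706 1.243
v -1.593 3.617 1.106
v -1.669 3.488 0.939
v -1.653 3.342 0.769
v -1.547 3.204 0.626
v -1.371 3.098 0.536
v -1.155 3.043 0.512
v -0.936 3.047 0.56
v -0.751 3.111 0.672
v 0.95 0.04 2.281
v 1.79 -0.47 1.939
v 1.61 -0.04 4.019
v 1.914 -0.084 1.91
v 1.891 0.32 1.937
v 1.725 0.681 2.017
v 1.44 0.945 2.136
v 1.082 1.071 2.278
v 0.703 1.04 2.421
v 0.362 0.857 2.542
v 0.11 0.549 2.623
v -0.013 0.163 2.653
v 0.01 -0.241 2.625
v 0.176 -0.602 2.546
v 0.46 -0.866 2.426
v 0.819 -0.992 2.284
v 1.198 -0.961 2.142
v 1.539 -0.778 2.021
v 1.088 0.286 -0.379
v 1.504 0.785 -0.4
v 1.269 1.072 1.697
v 0.852 0.574 1.719
v 1.172 0.926 -0.457
v 0.936 1.213 1.641
v 0.812 0.865 -0.489
v 0.577 1.152 1.609
v 0.54 0.62 -0.486
v 0.305 0.907 1.612
v 0.442 0.269 -0.449
v 0.206 0.556 1.649
v 0.549 -0.077 -0.389
v 0.313 0.21 1.708
v 0.827 -0.307 -0.327
v 0.591 -0.02 1.771
v 1.187 -0.348 -0.281
v 0.952 -0.061 1.817
v 1.517 -0.188 -0.266
v 1.282 0.099 1.832
v 1.71 0.122 -0.286
v 1.475 0.409 1.811
v 1.705 0.485 -0.337
v 1.47 0.772 1.761
f 2 4 1
f 5 2 1
f 1 4 3
f 3 5 1
f 2 8 4
f 6 2 5
f 6 8 2
f 4 8 3
f 7 5 3
f 3 8 7
f 7 6 5
f 8 6 7
f 10 12 9
f 13 10 9
f 9 12 11
f 11 13 9
f 10 16 12
f 14 10 13
f 14 16 10
f 12 16 11
f 15 13 11
f 11 16 15
f 15 14 13
f 16 14 15
f 18 17 20
f 18 20 19
f 20 17 21
f 20 21 19
f 21 17 22
f 21 22 19
f 22 17 23
f 22 23 19
f 23 17 24
f 23 24 19
f 24 17 25
f 24 25 19
f 25 17 26
f 25 26 19
f 26 17 27
f 26 27 19
f 27 17 28
f 27 28 19
f 28 17 29
f 28 29 19
f 29 17 30
f 29 30 19
f 30 17 31
f 30 31 19
f 31 17 32
f 31 32 19
f 32 17 33
f 32 33 19
f 33 17 18
f 33 18 19
f 35 34 37
f 35 37 36
f 37 34 38
f 37 38 36
f 38 34 39
f 38 39 36
f 39 34 40
f 39 40 36
f 40 34 41
f 40 41 36
f 41 34 42
f 41 42 36
f 42 34 43
f 42 43 36
f 43 34 44
f 43 44 36
f 44 34 45
f 44 45 36
f 45 34 46
f 45 46 36
f 46 34 47
f 46 47 36
f 47 34 48
f 47 48 36
f 48 34 49
f 48 49 36
f 49 34 50
f 49 50 36
f 50 34 51
f 50 51 36
f 51 34 35
f 51 35 36
f 53 52 56
f 53 56 54
f 54 56 57
f 54 57 55
f 56 52 58
f 56 58 57
f 57 58 59
f 57 59 55
f 58 52 60
f 58 60 59
f 59 60 61
f 59 61 55
f 60 52 62
f 60 62 61
f 61 62 63
f 61 63 55
f 62 52 64
f 62 64 63
f 63 64 65
f 63 65 55
f 64 52 66
f 64 66 65
f 65 66 67
f 65 67 55
f 66 52 68
f 66 68 67
f 67 68 69
f 67 69 55
f 68 52 70
f 68 70 69
f 69 70 71
f 69 71 55
f 70 52 72
f 70 72 71
f 71 72 73
f 71 73 55
f 72 52 74
f 72 74 73
f 73 74 75
f 73 75 55
f 74 52 53
f 74 53 75
f 75 53 54
f 75 54 55



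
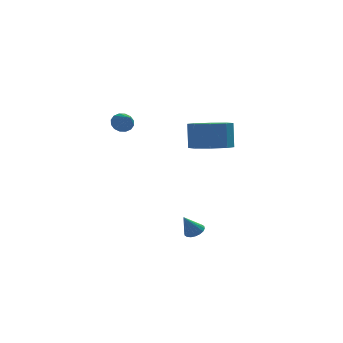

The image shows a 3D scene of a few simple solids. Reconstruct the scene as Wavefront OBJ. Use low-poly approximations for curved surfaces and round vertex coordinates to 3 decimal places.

v 0.599 -0.766 1.746
v 1.45 -0.199 1.559
v 1.472 0.214 2.907
v 0.621 -0.354 3.094
v 0.779 0.213 1.444
v 0.8 0.625 2.792
v 0.002 0.051 1.506
v 0.023 0.463 2.854
v -0.425 -0.59 1.708
v -0.403 -0.178 3.057
v -0.252 -1.334 1.933
v -0.23 -0.921 3.281
v 0.42 -1.745 2.048
v 0.441 -1.333 3.396
v 1.197 -1.583 1.986
v 1.218 -1.171 3.334
v 1.623 -0.942 1.783
v 1.645 -0.53 3.132
v -3.016 3.014 2.173
v -2.598 3.294 2.462
v -2.764 1.966 2.827
v -2.847 3.336 2.624
v -3.141 3.292 2.666
v -3.401 3.173 2.576
v -3.559 3.011 2.378
v -3.57 2.85 2.124
v -3.433 2.733 1.884
v -3.185 2.691 1.721
v -2.891 2.735 1.68
v -2.63 2.854 1.77
v -2.473 3.016 1.968
v -2.461 3.177 2.221
v -0.613 -3.796 -2.155
v -0.188 -3.977 -1.965
v -1.127 -4.004 -1.205
v -0.178 -3.761 -1.912
v -0.254 -3.552 -1.908
v -0.402 -3.391 -1.952
v -0.591 -3.311 -2.037
v -0.785 -3.327 -2.145
v -0.945 -3.435 -2.255
v -1.039 -3.616 -2.346
v -1.049 -3.832 -2.398
v -0.972 -4.041 -2.403
v -0.825 -4.201 -2.358
v -0.635 -4.282 -2.273
v -0.442 -4.266 -2.165
v -0.282 -4.157 -2.055
f 2 1 5
f 2 5 3
f 3 5 6
f 3 6 4
f 5 1 7
f 5 7 6
f 6 7 8
f 6 8 4
f 7 1 9
f 7 9 8
f 8 9 10
f 8 10 4
f 9 1 11
f 9 11 10
f 10 11 12
f 10 12 4
f 11 1 13
f 11 13 12
f 12 13 14
f 12 14 4
f 13 1 15
f 13 15 14
f 14 15 16
f 14 16 4
f 15 1 17
f 15 17 16
f 16 17 18
f 16 18 4
f 17 1 2
f 17 2 18
f 18 2 3
f 18 3 4
f 20 19 22
f 20 22 21
f 22 19 23
f 22 23 21
f 23 19 24
f 23 24 21
f 24 19 25
f 24 25 21
f 25 19 26
f 25 26 21
f 26 19 27
f 26 27 21
f 27 19 28
f 27 28 21
f 28 19 29
f 28 29 21
f 29 19 30
f 29 30 21
f 30 19 31
f 30 31 21
f 31 19 32
f 31 32 21
f 32 19 20
f 32 20 21
f 34 33 36
f 34 36 35
f 36 33 37
f 36 37 35
f 37 33 38
f 37 38 35
f 38 33 39
f 38 39 35
f 39 33 40
f 39 40 35
f 40 33 41
f 40 41 35
f 41 33 42
f 41 42 35
f 42 33 43
f 42 43 35
f 43 33 44
f 43 44 35
f 44 33 45
f 44 45 35
f 45 33 46
f 45 46 35
f 46 33 47
f 46 47 35
f 47 33 48
f 47 48 35
f 48 33 34
f 48 34 35



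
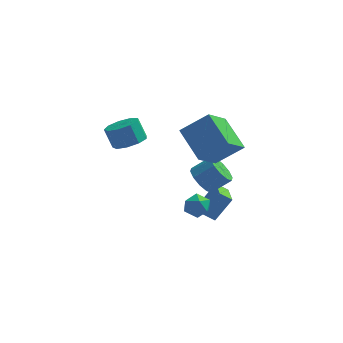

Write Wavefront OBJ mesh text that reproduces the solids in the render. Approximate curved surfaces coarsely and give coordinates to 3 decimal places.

v 1.594 1.219 -1.785
v 2.1 1.112 -1.162
v 2.26 0.328 -2.478
v 2.766 0.221 -1.855
v 1.997 -0.028 -1.8
v 1.586 0.523 -1.372
v 2.774 0.917 -2.268
v 2.363 1.468 -1.84
v 2.829 0.925 -1.461
v 2.349 0.341 -1.171
v 2.011 1.099 -2.469
v 1.531 0.515 -2.179
v 3.019 1.626 0.961
v 2.319 0.071 2.304
v 1.835 3.098 2.05
v 1.136 1.543 3.392
v 4.484 1.957 2.108
v 3.785 0.402 3.45
v 3.301 3.429 3.196
v 2.601 1.874 4.539
v 2.358 1.533 -3.106
v 3.186 2.17 -1.841
v 1.934 3.459 -3.798
v 2.762 4.096 -2.534
v 3.038 1.524 -3.546
v 3.866 2.161 -2.282
v 2.614 3.45 -4.239
v 3.442 4.087 -2.974
v -1.335 0.928 2.675
v -0.77 0.28 3.102
v -1.26 0.584 4.212
v -1.825 1.232 3.785
v -0.466 0.861 3.077
v -0.956 1.165 4.187
v -0.568 1.474 2.864
v -1.058 1.778 3.974
v -1.03 1.831 2.563
v -1.519 2.135 3.672
v -1.634 1.766 2.314
v -2.123 2.07 3.423
v -2.098 1.308 2.234
v -2.588 1.612 3.343
v -2.206 0.673 2.361
v -2.695 0.977 3.47
v -1.906 0.157 2.635
v -2.395 0.461 3.744
v -1.339 0.002 2.928
v -1.829 0.306 4.037
v 2.205 2.222 -0.928
v 2.778 2.316 -1.667
v 3.808 2.611 -0.831
v 3.235 2.518 -0.092
v 2.54 2.835 -1.558
v 3.571 3.13 -0.721
v 2.174 3.12 -1.207
v 3.205 3.415 -0.371
v 1.82 3.062 -0.751
v 2.851 3.357 0.086
v 1.613 2.683 -0.362
v 2.644 2.978 0.475
v 1.632 2.129 -0.189
v 2.662 2.424 0.647
v 1.869 1.61 -0.299
v 2.9 1.905 0.538
v 2.235 1.325 -0.649
v 3.266 1.62 0.187
v 2.589 1.383 -1.106
v 3.62 1.678 -0.269
v 2.796 1.762 -1.495
v 3.827 2.057 -0.658
f 1 12 6
f 1 6 2
f 1 2 8
f 1 8 11
f 1 11 12
f 2 6 10
f 6 12 5
f 12 11 3
f 11 8 7
f 8 2 9
f 4 10 5
f 4 5 3
f 4 3 7
f 4 7 9
f 4 9 10
f 5 10 6
f 3 5 12
f 7 3 11
f 9 7 8
f 10 9 2
f 14 16 13
f 17 14 13
f 13 16 15
f 15 17 13
f 14 20 16
f 18 14 17
f 18 20 14
f 16 20 15
f 19 17 15
f 15 20 19
f 19 18 17
f 20 18 19
f 22 24 21
f 25 22 21
f 21 24 23
f 23 25 21
f 22 28 24
f 26 22 25
f 26 28 22
f 24 28 23
f 27 25 23
f 23 28 27
f 27 26 25
f 28 26 27
f 30 29 33
f 30 33 31
f 31 33 34
f 31 34 32
f 33 29 35
f 33 35 34
f 34 35 36
f 34 36 32
f 35 29 37
f 35 37 36
f 36 37 38
f 36 38 32
f 37 29 39
f 37 39 38
f 38 39 40
f 38 40 32
f 39 29 41
f 39 41 40
f 40 41 42
f 40 42 32
f 41 29 43
f 41 43 42
f 42 43 44
f 42 44 32
f 43 29 45
f 43 45 44
f 44 45 46
f 44 46 32
f 45 29 47
f 45 47 46
f 46 47 48
f 46 48 32
f 47 29 30
f 47 30 48
f 48 30 31
f 48 31 32
f 50 49 53
f 50 53 51
f 51 53 54
f 51 54 52
f 53 49 55
f 53 55 54
f 54 55 56
f 54 56 52
f 55 49 57
f 55 57 56
f 56 57 58
f 56 58 52
f 57 49 59
f 57 59 58
f 58 59 60
f 58 60 52
f 59 49 61
f 59 61 60
f 60 61 62
f 60 62 52
f 61 49 63
f 61 63 62
f 62 63 64
f 62 64 52
f 63 49 65
f 63 65 64
f 64 65 66
f 64 66 52
f 65 49 67
f 65 67 66
f 66 67 68
f 66 68 52
f 67 49 69
f 67 69 68
f 68 69 70
f 68 70 52
f 69 49 50
f 69 50 70
f 70 50 51
f 70 51 52



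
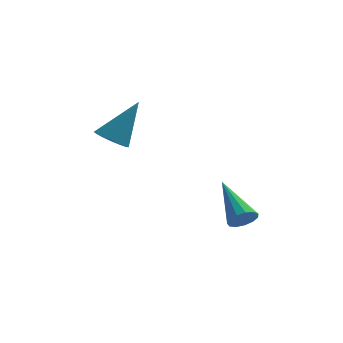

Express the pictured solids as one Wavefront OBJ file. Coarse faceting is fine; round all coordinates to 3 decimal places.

v 4.04 -1.018 -2.77
v 4.437 -1.118 -2.291
v 3.12 0.598 -1.67
v 4.595 -0.882 -2.504
v 4.577 -0.69 -2.802
v 4.389 -0.602 -3.089
v 4.09 -0.645 -3.275
v 3.775 -0.807 -3.301
v 3.544 -1.036 -3.158
v 3.471 -1.259 -2.891
v 3.579 -1.405 -2.586
v 3.833 -1.429 -2.34
v 4.153 -1.321 -2.229
v -0.996 0.005 0.693
v -0.602 -0.631 0.747
v -0.044 0.735 2.367
v -0.398 -0.422 0.539
v -0.331 -0.114 0.367
v -0.416 0.221 0.269
v -0.634 0.506 0.268
v -0.935 0.677 0.365
v -1.249 0.693 0.537
v -1.506 0.552 0.744
v -1.646 0.285 0.94
v -1.637 -0.045 1.079
v -1.481 -0.365 1.129
v -1.214 -0.599 1.08
v -0.897 -0.696 0.942
f 2 1 4
f 2 4 3
f 4 1 5
f 4 5 3
f 5 1 6
f 5 6 3
f 6 1 7
f 6 7 3
f 7 1 8
f 7 8 3
f 8 1 9
f 8 9 3
f 9 1 10
f 9 10 3
f 10 1 11
f 10 11 3
f 11 1 12
f 11 12 3
f 12 1 13
f 12 13 3
f 13 1 2
f 13 2 3
f 15 14 17
f 15 17 16
f 17 14 18
f 17 18 16
f 18 14 19
f 18 19 16
f 19 14 20
f 19 20 16
f 20 14 21
f 20 21 16
f 21 14 22
f 21 22 16
f 22 14 23
f 22 23 16
f 23 14 24
f 23 24 16
f 24 14 25
f 24 25 16
f 25 14 26
f 25 26 16
f 26 14 27
f 26 27 16
f 27 14 28
f 27 28 16
f 28 14 15
f 28 15 16



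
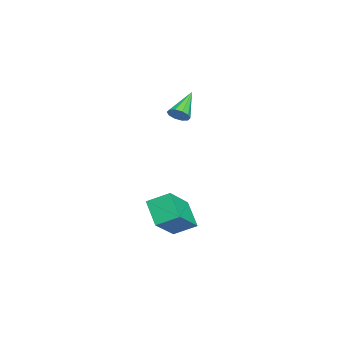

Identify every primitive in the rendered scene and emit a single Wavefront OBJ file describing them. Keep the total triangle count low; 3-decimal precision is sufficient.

v 2.418 -1.602 -1.352
v 3.816 -2.105 -0.301
v 2.387 -0.654 -0.857
v 3.785 -1.156 0.194
v 3.275 -1.104 -2.254
v 4.673 -1.606 -1.203
v 3.244 -0.155 -1.759
v 4.642 -0.658 -0.708
v 1.107 -1.204 3.451
v 1.402 -1.3 3.844
v 0.013 -0.816 4.369
v 1.441 -1.004 3.765
v 1.353 -0.784 3.566
v 1.17 -0.725 3.324
v 0.964 -0.849 3.13
v 0.812 -1.108 3.059
v 0.773 -1.405 3.138
v 0.862 -1.624 3.336
v 1.044 -1.683 3.579
v 1.25 -1.559 3.772
f 2 4 1
f 5 2 1
f 1 4 3
f 3 5 1
f 2 8 4
f 6 2 5
f 6 8 2
f 4 8 3
f 7 5 3
f 3 8 7
f 7 6 5
f 8 6 7
f 10 9 12
f 10 12 11
f 12 9 13
f 12 13 11
f 13 9 14
f 13 14 11
f 14 9 15
f 14 15 11
f 15 9 16
f 15 16 11
f 16 9 17
f 16 17 11
f 17 9 18
f 17 18 11
f 18 9 19
f 18 19 11
f 19 9 20
f 19 20 11
f 20 9 10
f 20 10 11



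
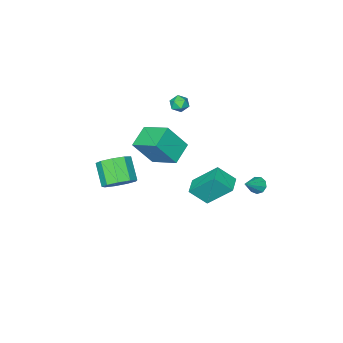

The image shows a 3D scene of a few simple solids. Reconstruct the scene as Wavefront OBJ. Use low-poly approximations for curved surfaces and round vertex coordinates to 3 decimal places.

v -1.593 3.806 0.732
v -1.24 3.685 0.288
v -0.427 3.994 1.608
v -1.313 4.075 0.301
v -1.517 4.339 0.516
v -1.756 4.353 0.832
v -1.919 4.112 1.101
v -1.93 3.727 1.198
v -1.782 3.379 1.077
v -1.546 3.231 0.794
v -1.332 3.352 0.483
v -0.371 -0.251 -0.76
v -1.116 1.05 0.822
v -1.106 0.503 -1.727
v -1.851 1.805 -0.145
v 0.471 0.395 -0.895
v -0.274 1.697 0.687
v -0.264 1.15 -1.862
v -1.009 2.451 -0.28
v -2.643 -3.281 3.528
v -2.168 -2.948 3.801
v -1.972 -3.672 2.839
v -1.497 -3.339 3.112
v -1.767 -3.829 3.426
v -2.181 -3.587 3.852
v -1.959 -3.033 2.788
v -2.373 -2.791 3.214
v -1.745 -2.794 3.344
v -1.626 -3.286 3.738
v -2.514 -3.334 2.902
v -2.395 -3.826 3.296
v -1.859 -4.447 -0.869
v -0.857 -5.061 0.811
v -2.163 -2.675 -0.041
v -1.161 -3.288 1.64
v -0.519 -3.932 -1.48
v 0.483 -4.545 0.201
v -0.823 -2.159 -0.651
v 0.179 -2.773 1.029
v 3.225 -2.361 -0.402
v 3.701 -3.112 -0.942
v 3.212 -4.23 0.183
v 2.735 -3.479 0.722
v 4.15 -2.83 -0.467
v 3.661 -3.949 0.658
v 4.166 -2.329 0.038
v 3.677 -3.448 1.163
v 3.741 -1.843 0.337
v 3.252 -2.962 1.462
v 3.075 -1.599 0.29
v 2.586 -2.718 1.415
v 2.478 -1.711 -0.081
v 1.989 -2.83 1.044
v 2.231 -2.128 -0.603
v 1.742 -3.246 0.522
v 2.449 -2.653 -1.03
v 1.959 -3.771 0.095
v 3.029 -3.041 -1.164
v 2.54 -4.16 -0.039
f 2 1 4
f 2 4 3
f 4 1 5
f 4 5 3
f 5 1 6
f 5 6 3
f 6 1 7
f 6 7 3
f 7 1 8
f 7 8 3
f 8 1 9
f 8 9 3
f 9 1 10
f 9 10 3
f 10 1 11
f 10 11 3
f 11 1 2
f 11 2 3
f 13 15 12
f 16 13 12
f 12 15 14
f 14 16 12
f 13 19 15
f 17 13 16
f 17 19 13
f 15 19 14
f 18 16 14
f 14 19 18
f 18 17 16
f 19 17 18
f 20 31 25
f 20 25 21
f 20 21 27
f 20 27 30
f 20 30 31
f 21 25 29
f 25 31 24
f 31 30 22
f 30 27 26
f 27 21 28
f 23 29 24
f 23 24 22
f 23 22 26
f 23 26 28
f 23 28 29
f 24 29 25
f 22 24 31
f 26 22 30
f 28 26 27
f 29 28 21
f 33 35 32
f 36 33 32
f 32 35 34
f 34 36 32
f 33 39 35
f 37 33 36
f 37 39 33
f 35 39 34
f 38 36 34
f 34 39 38
f 38 37 36
f 39 37 38
f 41 40 44
f 41 44 42
f 42 44 45
f 42 45 43
f 44 40 46
f 44 46 45
f 45 46 47
f 45 47 43
f 46 40 48
f 46 48 47
f 47 48 49
f 47 49 43
f 48 40 50
f 48 50 49
f 49 50 51
f 49 51 43
f 50 40 52
f 50 52 51
f 51 52 53
f 51 53 43
f 52 40 54
f 52 54 53
f 53 54 55
f 53 55 43
f 54 40 56
f 54 56 55
f 55 56 57
f 55 57 43
f 56 40 58
f 56 58 57
f 57 58 59
f 57 59 43
f 58 40 41
f 58 41 59
f 59 41 42
f 59 42 43



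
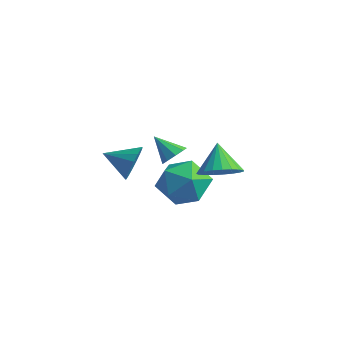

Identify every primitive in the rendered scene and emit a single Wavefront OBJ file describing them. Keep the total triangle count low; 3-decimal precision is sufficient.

v 1.362 -0.038 -0.672
v 2.102 -0.132 -0.169
v 0.658 0.438 0.452
v 2.138 0.218 -0.294
v 2.04 0.524 -0.486
v 1.824 0.733 -0.709
v 1.529 0.809 -0.926
v 1.205 0.738 -1.1
v 0.908 0.533 -1.199
v 0.69 0.229 -1.207
v 0.588 -0.121 -1.123
v 0.62 -0.456 -0.961
v 0.78 -0.72 -0.749
v 1.041 -0.865 -0.524
v 1.358 -0.868 -0.324
v 1.675 -0.727 -0.185
v 1.939 -0.467 -0.13
v 2.877 -3.617 2.141
v 3.257 -3.899 2.44
v 2.083 -3.883 2.899
v 3.245 -3.534 2.555
v 3.06 -3.208 2.476
v 2.79 -3.073 2.241
v 2.561 -3.192 1.958
v 2.479 -3.511 1.761
v 2.584 -3.878 1.742
v 2.826 -4.124 1.909
v 3.092 -4.132 2.185
v -1.261 -2.039 -0.57
v -0.853 -2.193 0.147
v -2.239 -2.761 -0.17
v -1.065 -1.861 0.227
v -1.323 -1.57 0.124
v -1.566 -1.386 -0.138
v -1.74 -1.352 -0.499
v -1.804 -1.475 -0.876
v -1.743 -1.727 -1.183
v -1.572 -2.05 -1.35
v -1.33 -2.371 -1.339
v -1.072 -2.615 -1.151
v -0.858 -2.728 -0.83
v -0.736 -2.682 -0.45
v -0.734 -2.49 -0.097
v -1.709 0.431 -2.907
v -1.2 1.162 -2.089
v -0.48 -1.002 -2.391
v 0.029 -0.271 -1.573
v -1.1 -0.67 -1.408
v -1.86 0.215 -1.727
v 0.18 -0.055 -2.753
v -0.58 0.83 -3.072
v -0.033 0.861 -1.994
v -0.824 0.481 -1.162
v -0.856 -0.321 -3.318
v -1.647 -0.701 -2.486
f 2 1 4
f 2 4 3
f 4 1 5
f 4 5 3
f 5 1 6
f 5 6 3
f 6 1 7
f 6 7 3
f 7 1 8
f 7 8 3
f 8 1 9
f 8 9 3
f 9 1 10
f 9 10 3
f 10 1 11
f 10 11 3
f 11 1 12
f 11 12 3
f 12 1 13
f 12 13 3
f 13 1 14
f 13 14 3
f 14 1 15
f 14 15 3
f 15 1 16
f 15 16 3
f 16 1 17
f 16 17 3
f 17 1 2
f 17 2 3
f 19 18 21
f 19 21 20
f 21 18 22
f 21 22 20
f 22 18 23
f 22 23 20
f 23 18 24
f 23 24 20
f 24 18 25
f 24 25 20
f 25 18 26
f 25 26 20
f 26 18 27
f 26 27 20
f 27 18 28
f 27 28 20
f 28 18 19
f 28 19 20
f 30 29 32
f 30 32 31
f 32 29 33
f 32 33 31
f 33 29 34
f 33 34 31
f 34 29 35
f 34 35 31
f 35 29 36
f 35 36 31
f 36 29 37
f 36 37 31
f 37 29 38
f 37 38 31
f 38 29 39
f 38 39 31
f 39 29 40
f 39 40 31
f 40 29 41
f 40 41 31
f 41 29 42
f 41 42 31
f 42 29 43
f 42 43 31
f 43 29 30
f 43 30 31
f 44 55 49
f 44 49 45
f 44 45 51
f 44 51 54
f 44 54 55
f 45 49 53
f 49 55 48
f 55 54 46
f 54 51 50
f 51 45 52
f 47 53 48
f 47 48 46
f 47 46 50
f 47 50 52
f 47 52 53
f 48 53 49
f 46 48 55
f 50 46 54
f 52 50 51
f 53 52 45



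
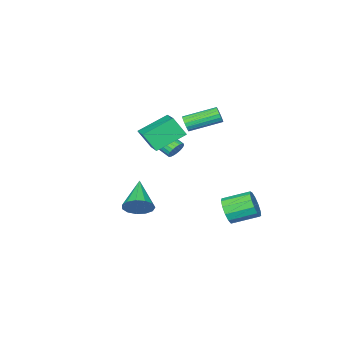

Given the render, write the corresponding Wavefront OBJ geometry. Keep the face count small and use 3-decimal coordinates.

v -3.592 -3.193 -1.76
v -3.325 -2.887 -1.24
v -3.141 -4 -0.679
v -3.408 -4.307 -1.2
v -3.591 -2.896 -1.171
v -3.407 -4.009 -0.61
v -3.856 -2.957 -1.204
v -3.672 -4.07 -0.643
v -4.076 -3.058 -1.333
v -3.892 -4.171 -0.772
v -4.212 -3.183 -1.536
v -4.029 -4.296 -0.975
v -4.241 -3.309 -1.778
v -4.058 -4.423 -1.217
v -4.158 -3.416 -2.017
v -3.974 -4.529 -1.456
v -3.977 -3.484 -2.211
v -3.793 -4.597 -1.65
v -3.729 -3.502 -2.328
v -3.545 -4.615 -1.767
v -3.457 -3.466 -2.346
v -3.274 -4.58 -1.785
v -3.209 -3.384 -2.263
v -3.025 -4.497 -1.702
v -3.027 -3.268 -2.094
v -2.843 -4.381 -1.533
v -2.943 -3.14 -1.866
v -2.759 -4.253 -1.305
v -2.97 -3.02 -1.621
v -2.787 -4.134 -1.06
v -3.106 -2.931 -1.399
v -2.922 -4.044 -0.838
v -2.311 -0.968 1.694
v -2.015 -0.84 2.164
v -3.593 0.337 2.836
v -3.889 0.208 2.366
v -1.945 -0.645 1.988
v -3.523 0.532 2.659
v -1.958 -0.524 1.744
v -3.536 0.653 2.415
v -2.052 -0.504 1.488
v -3.63 0.673 2.16
v -2.206 -0.591 1.28
v -3.784 0.586 1.952
v -2.383 -0.765 1.167
v -3.961 0.412 1.838
v -2.544 -0.985 1.174
v -4.122 0.192 1.846
v -2.652 -1.201 1.301
v -4.23 -0.024 1.973
v -2.681 -1.364 1.518
v -4.259 -0.187 2.189
v -2.626 -1.437 1.775
v -4.204 -0.26 2.446
v -2.498 -1.402 2.014
v -4.076 -0.225 2.685
v -2.328 -1.268 2.179
v -3.906 -0.091 2.851
v -2.154 -1.065 2.234
v -3.732 0.112 2.905
v -1.819 3.019 -3.6
v -1.224 3.285 -2.936
v -2.386 4.386 -2.336
v -2.981 4.121 -3
v -1.138 3.599 -3.346
v -2.3 4.701 -2.746
v -1.268 3.73 -3.837
v -2.43 4.831 -3.237
v -1.572 3.634 -4.252
v -2.734 4.736 -3.652
v -1.956 3.344 -4.461
v -3.117 4.446 -3.861
v -2.295 2.95 -4.396
v -3.457 4.052 -3.796
v -2.484 2.578 -4.078
v -3.646 3.68 -3.478
v -2.461 2.347 -3.609
v -3.623 3.448 -3.009
v -2.235 2.328 -3.137
v -3.397 3.43 -2.537
v -1.876 2.529 -2.812
v -3.038 3.631 -2.212
v -1.5 2.886 -2.737
v -2.662 3.988 -2.137
v -3.379 -2.537 0.188
v -2.498 -1.059 0.75
v -1.64 -3.197 -0.807
v -0.758 -1.719 -0.245
v -2.962 -3.241 1.385
v -2.08 -1.763 1.947
v -1.222 -3.901 0.39
v -0.341 -2.423 0.952
v 2.272 0.187 -2.926
v 2.846 -0.522 -3.152
v 0.968 -1.207 -1.854
v 3.02 -0.33 -2.69
v 2.957 0.026 -2.303
v 2.676 0.434 -2.114
v 2.267 0.763 -2.183
v 1.86 0.91 -2.488
v 1.583 0.827 -2.932
v 1.525 0.541 -3.374
v 1.704 0.143 -3.674
v 2.064 -0.241 -3.737
v 2.489 -0.489 -3.542
f 2 1 5
f 2 5 3
f 3 5 6
f 3 6 4
f 5 1 7
f 5 7 6
f 6 7 8
f 6 8 4
f 7 1 9
f 7 9 8
f 8 9 10
f 8 10 4
f 9 1 11
f 9 11 10
f 10 11 12
f 10 12 4
f 11 1 13
f 11 13 12
f 12 13 14
f 12 14 4
f 13 1 15
f 13 15 14
f 14 15 16
f 14 16 4
f 15 1 17
f 15 17 16
f 16 17 18
f 16 18 4
f 17 1 19
f 17 19 18
f 18 19 20
f 18 20 4
f 19 1 21
f 19 21 20
f 20 21 22
f 20 22 4
f 21 1 23
f 21 23 22
f 22 23 24
f 22 24 4
f 23 1 25
f 23 25 24
f 24 25 26
f 24 26 4
f 25 1 27
f 25 27 26
f 26 27 28
f 26 28 4
f 27 1 29
f 27 29 28
f 28 29 30
f 28 30 4
f 29 1 31
f 29 31 30
f 30 31 32
f 30 32 4
f 31 1 2
f 31 2 32
f 32 2 3
f 32 3 4
f 34 33 37
f 34 37 35
f 35 37 38
f 35 38 36
f 37 33 39
f 37 39 38
f 38 39 40
f 38 40 36
f 39 33 41
f 39 41 40
f 40 41 42
f 40 42 36
f 41 33 43
f 41 43 42
f 42 43 44
f 42 44 36
f 43 33 45
f 43 45 44
f 44 45 46
f 44 46 36
f 45 33 47
f 45 47 46
f 46 47 48
f 46 48 36
f 47 33 49
f 47 49 48
f 48 49 50
f 48 50 36
f 49 33 51
f 49 51 50
f 50 51 52
f 50 52 36
f 51 33 53
f 51 53 52
f 52 53 54
f 52 54 36
f 53 33 55
f 53 55 54
f 54 55 56
f 54 56 36
f 55 33 57
f 55 57 56
f 56 57 58
f 56 58 36
f 57 33 59
f 57 59 58
f 58 59 60
f 58 60 36
f 59 33 34
f 59 34 60
f 60 34 35
f 60 35 36
f 62 61 65
f 62 65 63
f 63 65 66
f 63 66 64
f 65 61 67
f 65 67 66
f 66 67 68
f 66 68 64
f 67 61 69
f 67 69 68
f 68 69 70
f 68 70 64
f 69 61 71
f 69 71 70
f 70 71 72
f 70 72 64
f 71 61 73
f 71 73 72
f 72 73 74
f 72 74 64
f 73 61 75
f 73 75 74
f 74 75 76
f 74 76 64
f 75 61 77
f 75 77 76
f 76 77 78
f 76 78 64
f 77 61 79
f 77 79 78
f 78 79 80
f 78 80 64
f 79 61 81
f 79 81 80
f 80 81 82
f 80 82 64
f 81 61 83
f 81 83 82
f 82 83 84
f 82 84 64
f 83 61 62
f 83 62 84
f 84 62 63
f 84 63 64
f 86 88 85
f 89 86 85
f 85 88 87
f 87 89 85
f 86 92 88
f 90 86 89
f 90 92 86
f 88 92 87
f 91 89 87
f 87 92 91
f 91 90 89
f 92 90 91
f 94 93 96
f 94 96 95
f 96 93 97
f 96 97 95
f 97 93 98
f 97 98 95
f 98 93 99
f 98 99 95
f 99 93 100
f 99 100 95
f 100 93 101
f 100 101 95
f 101 93 102
f 101 102 95
f 102 93 103
f 102 103 95
f 103 93 104
f 103 104 95
f 104 93 105
f 104 105 95
f 105 93 94
f 105 94 95



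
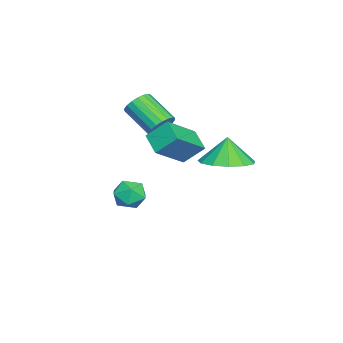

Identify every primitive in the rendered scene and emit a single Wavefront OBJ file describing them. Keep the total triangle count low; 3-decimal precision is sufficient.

v -3.429 -0.239 -2.925
v -2.84 -0.449 -3.351
v -3.1 -1.051 -2.069
v -2.511 -1.261 -2.495
v -2.521 -0.575 -2.175
v -2.724 -0.073 -2.705
v -3.216 -1.427 -2.715
v -3.419 -0.925 -3.245
v -2.708 -1.183 -3.222
v -2.279 -0.657 -2.888
v -3.661 -0.843 -2.532
v -3.232 -0.317 -2.198
v -2.263 0.681 1.488
v -2.063 0.956 2.007
v -2.718 -0.127 2.831
v -2.917 -0.401 2.312
v -2.309 1.073 1.966
v -2.964 -0.01 2.79
v -2.546 1.113 1.831
v -3.201 0.031 2.655
v -2.727 1.068 1.627
v -3.382 -0.015 2.451
v -2.816 0.946 1.396
v -3.471 -0.137 2.22
v -2.795 0.772 1.184
v -3.45 -0.311 2.007
v -2.669 0.579 1.031
v -3.324 -0.503 1.855
v -2.462 0.407 0.969
v -3.117 -0.676 1.793
v -2.216 0.29 1.01
v -2.871 -0.793 1.834
v -1.979 0.249 1.145
v -2.634 -0.833 1.969
v -1.798 0.295 1.349
v -2.453 -0.788 2.173
v -1.709 0.417 1.58
v -2.364 -0.666 2.404
v -1.73 0.591 1.793
v -2.385 -0.492 2.616
v -1.856 0.783 1.945
v -2.511 -0.299 2.769
v -1.461 1.295 0.955
v -0.346 0.505 1.932
v -1.57 2.067 1.703
v -0.455 1.277 2.68
v -0.705 1.823 0.52
v 0.41 1.033 1.497
v -0.814 2.595 1.268
v 0.301 1.805 2.245
v -2.581 3.067 -0.288
v -1.594 2.719 -0.022
v -2.899 3.033 0.848
v -1.574 3.327 0.001
v -1.874 3.852 -0.067
v -2.398 4.128 -0.206
v -2.981 4.066 -0.371
v -3.437 3.688 -0.509
v -3.621 3.112 -0.577
v -3.475 2.521 -0.554
v -3.045 2.104 -0.446
v -2.468 1.992 -0.288
v -1.927 2.222 -0.13
f 1 12 6
f 1 6 2
f 1 2 8
f 1 8 11
f 1 11 12
f 2 6 10
f 6 12 5
f 12 11 3
f 11 8 7
f 8 2 9
f 4 10 5
f 4 5 3
f 4 3 7
f 4 7 9
f 4 9 10
f 5 10 6
f 3 5 12
f 7 3 11
f 9 7 8
f 10 9 2
f 14 13 17
f 14 17 15
f 15 17 18
f 15 18 16
f 17 13 19
f 17 19 18
f 18 19 20
f 18 20 16
f 19 13 21
f 19 21 20
f 20 21 22
f 20 22 16
f 21 13 23
f 21 23 22
f 22 23 24
f 22 24 16
f 23 13 25
f 23 25 24
f 24 25 26
f 24 26 16
f 25 13 27
f 25 27 26
f 26 27 28
f 26 28 16
f 27 13 29
f 27 29 28
f 28 29 30
f 28 30 16
f 29 13 31
f 29 31 30
f 30 31 32
f 30 32 16
f 31 13 33
f 31 33 32
f 32 33 34
f 32 34 16
f 33 13 35
f 33 35 34
f 34 35 36
f 34 36 16
f 35 13 37
f 35 37 36
f 36 37 38
f 36 38 16
f 37 13 39
f 37 39 38
f 38 39 40
f 38 40 16
f 39 13 41
f 39 41 40
f 40 41 42
f 40 42 16
f 41 13 14
f 41 14 42
f 42 14 15
f 42 15 16
f 44 46 43
f 47 44 43
f 43 46 45
f 45 47 43
f 44 50 46
f 48 44 47
f 48 50 44
f 46 50 45
f 49 47 45
f 45 50 49
f 49 48 47
f 50 48 49
f 52 51 54
f 52 54 53
f 54 51 55
f 54 55 53
f 55 51 56
f 55 56 53
f 56 51 57
f 56 57 53
f 57 51 58
f 57 58 53
f 58 51 59
f 58 59 53
f 59 51 60
f 59 60 53
f 60 51 61
f 60 61 53
f 61 51 62
f 61 62 53
f 62 51 63
f 62 63 53
f 63 51 52
f 63 52 53



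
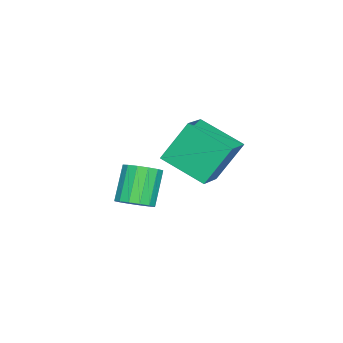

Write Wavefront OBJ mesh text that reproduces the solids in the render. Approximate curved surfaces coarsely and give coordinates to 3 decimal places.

v 0.493 3.446 0.317
v 0.242 1.691 1.104
v 1.765 3.466 0.769
v 1.513 1.711 1.556
v 1.087 2.629 -1.316
v 0.835 0.874 -0.529
v 2.358 2.649 -0.864
v 2.107 0.894 -0.077
v 0.09 -0.97 -4.052
v 0.672 -1.324 -3.652
v -0.329 -1.405 -2.268
v -0.91 -1.05 -2.668
v 0.728 -0.924 -3.588
v -0.273 -1.005 -2.204
v 0.613 -0.536 -3.649
v -0.388 -0.617 -2.265
v 0.358 -0.265 -3.817
v -0.643 -0.345 -2.433
v 0.032 -0.182 -4.049
v -0.969 -0.263 -2.665
v -0.279 -0.31 -4.281
v -1.28 -0.391 -2.897
v -0.491 -0.615 -4.452
v -1.492 -0.696 -3.068
v -0.547 -1.015 -4.516
v -1.548 -1.096 -3.132
v -0.432 -1.403 -4.455
v -1.433 -1.484 -3.071
v -0.177 -1.675 -4.287
v -1.178 -1.755 -2.903
v 0.149 -1.757 -4.055
v -0.852 -1.838 -2.671
v 0.46 -1.629 -3.823
v -0.541 -1.71 -2.439
f 2 4 1
f 5 2 1
f 1 4 3
f 3 5 1
f 2 8 4
f 6 2 5
f 6 8 2
f 4 8 3
f 7 5 3
f 3 8 7
f 7 6 5
f 8 6 7
f 10 9 13
f 10 13 11
f 11 13 14
f 11 14 12
f 13 9 15
f 13 15 14
f 14 15 16
f 14 16 12
f 15 9 17
f 15 17 16
f 16 17 18
f 16 18 12
f 17 9 19
f 17 19 18
f 18 19 20
f 18 20 12
f 19 9 21
f 19 21 20
f 20 21 22
f 20 22 12
f 21 9 23
f 21 23 22
f 22 23 24
f 22 24 12
f 23 9 25
f 23 25 24
f 24 25 26
f 24 26 12
f 25 9 27
f 25 27 26
f 26 27 28
f 26 28 12
f 27 9 29
f 27 29 28
f 28 29 30
f 28 30 12
f 29 9 31
f 29 31 30
f 30 31 32
f 30 32 12
f 31 9 33
f 31 33 32
f 32 33 34
f 32 34 12
f 33 9 10
f 33 10 34
f 34 10 11
f 34 11 12



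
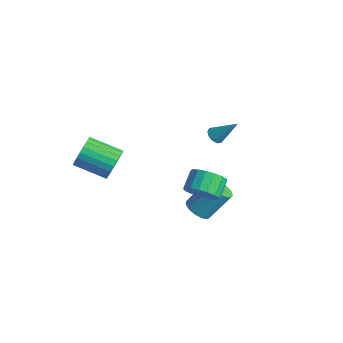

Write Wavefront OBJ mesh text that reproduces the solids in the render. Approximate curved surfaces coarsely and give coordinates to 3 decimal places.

v -2.373 -3.155 -0.843
v -1.774 -3.37 0.041
v -3.348 -4.681 0.788
v -3.947 -4.465 -0.097
v -1.995 -3.031 0.171
v -3.569 -4.341 0.918
v -2.273 -2.71 0.147
v -3.847 -4.021 0.894
v -2.567 -2.457 -0.028
v -4.141 -3.768 0.718
v -2.831 -2.311 -0.328
v -4.405 -3.621 0.419
v -3.026 -2.293 -0.706
v -4.599 -3.603 0.041
v -3.121 -2.406 -1.104
v -4.695 -3.716 -0.358
v -3.102 -2.633 -1.463
v -4.676 -3.943 -0.717
v -2.972 -2.939 -1.728
v -4.546 -4.25 -0.981
v -2.751 -3.279 -1.858
v -4.325 -4.589 -1.111
v -2.473 -3.599 -1.834
v -4.047 -4.91 -1.087
v -2.179 -3.852 -1.658
v -3.753 -5.163 -0.912
v -1.915 -3.999 -1.359
v -3.489 -5.309 -0.612
v -1.721 -4.017 -0.981
v -3.294 -5.327 -0.234
v -1.625 -3.904 -0.582
v -3.199 -5.214 0.164
v -1.644 -3.677 -0.223
v -3.218 -4.987 0.523
v 2.684 -0.736 -2.38
v 3.514 -1.029 -2.365
v 3.926 0.224 -0.705
v 3.096 0.516 -0.72
v 3.511 -0.633 -2.663
v 3.923 0.62 -1.003
v 3.245 -0.269 -2.871
v 3.657 0.983 -1.211
v 2.802 -0.054 -2.924
v 3.213 1.198 -1.264
v 2.321 -0.056 -2.803
v 2.732 1.197 -1.143
v 1.955 -0.273 -2.549
v 2.367 0.979 -0.888
v 1.821 -0.638 -2.24
v 2.233 0.615 -0.58
v 1.961 -1.034 -1.976
v 2.373 0.219 -0.316
v 2.331 -1.335 -1.841
v 2.742 -0.082 -0.181
v 2.812 -1.446 -1.876
v 3.224 -0.194 -0.216
v 3.254 -1.332 -2.072
v 3.665 -0.08 -0.412
v 4.021 -1.395 0.39
v 4.685 -0.629 0.016
v 4.062 0.281 0.777
v 3.399 -0.485 1.15
v 4.289 -0.623 -0.316
v 3.666 0.288 0.445
v 3.832 -0.793 -0.487
v 3.209 0.117 0.274
v 3.418 -1.101 -0.456
v 2.795 -0.191 0.304
v 3.142 -1.477 -0.232
v 2.519 -0.567 0.528
v 3.068 -1.834 0.134
v 2.445 -0.924 0.895
v 3.212 -2.09 0.559
v 2.59 -1.18 1.32
v 3.542 -2.188 0.945
v 2.919 -1.277 1.706
v 3.981 -2.103 1.204
v 3.358 -1.193 1.965
v 4.43 -1.857 1.276
v 3.807 -0.946 2.037
v 4.785 -1.504 1.146
v 4.162 -0.594 1.906
v 4.965 -1.127 0.842
v 4.342 -0.217 1.602
v 4.929 -0.811 0.434
v 4.306 0.099 1.195
v -1.591 3.335 -0.56
v -1.06 3.116 -0.819
v -0.549 4.205 0.84
v -1.136 3.463 -0.977
v -1.387 3.761 -0.977
v -1.715 3.897 -0.817
v -1.996 3.818 -0.559
v -2.122 3.555 -0.302
v -2.045 3.207 -0.143
v -1.795 2.909 -0.144
v -1.467 2.773 -0.303
v -1.186 2.852 -0.561
f 2 1 5
f 2 5 3
f 3 5 6
f 3 6 4
f 5 1 7
f 5 7 6
f 6 7 8
f 6 8 4
f 7 1 9
f 7 9 8
f 8 9 10
f 8 10 4
f 9 1 11
f 9 11 10
f 10 11 12
f 10 12 4
f 11 1 13
f 11 13 12
f 12 13 14
f 12 14 4
f 13 1 15
f 13 15 14
f 14 15 16
f 14 16 4
f 15 1 17
f 15 17 16
f 16 17 18
f 16 18 4
f 17 1 19
f 17 19 18
f 18 19 20
f 18 20 4
f 19 1 21
f 19 21 20
f 20 21 22
f 20 22 4
f 21 1 23
f 21 23 22
f 22 23 24
f 22 24 4
f 23 1 25
f 23 25 24
f 24 25 26
f 24 26 4
f 25 1 27
f 25 27 26
f 26 27 28
f 26 28 4
f 27 1 29
f 27 29 28
f 28 29 30
f 28 30 4
f 29 1 31
f 29 31 30
f 30 31 32
f 30 32 4
f 31 1 33
f 31 33 32
f 32 33 34
f 32 34 4
f 33 1 2
f 33 2 34
f 34 2 3
f 34 3 4
f 36 35 39
f 36 39 37
f 37 39 40
f 37 40 38
f 39 35 41
f 39 41 40
f 40 41 42
f 40 42 38
f 41 35 43
f 41 43 42
f 42 43 44
f 42 44 38
f 43 35 45
f 43 45 44
f 44 45 46
f 44 46 38
f 45 35 47
f 45 47 46
f 46 47 48
f 46 48 38
f 47 35 49
f 47 49 48
f 48 49 50
f 48 50 38
f 49 35 51
f 49 51 50
f 50 51 52
f 50 52 38
f 51 35 53
f 51 53 52
f 52 53 54
f 52 54 38
f 53 35 55
f 53 55 54
f 54 55 56
f 54 56 38
f 55 35 57
f 55 57 56
f 56 57 58
f 56 58 38
f 57 35 36
f 57 36 58
f 58 36 37
f 58 37 38
f 60 59 63
f 60 63 61
f 61 63 64
f 61 64 62
f 63 59 65
f 63 65 64
f 64 65 66
f 64 66 62
f 65 59 67
f 65 67 66
f 66 67 68
f 66 68 62
f 67 59 69
f 67 69 68
f 68 69 70
f 68 70 62
f 69 59 71
f 69 71 70
f 70 71 72
f 70 72 62
f 71 59 73
f 71 73 72
f 72 73 74
f 72 74 62
f 73 59 75
f 73 75 74
f 74 75 76
f 74 76 62
f 75 59 77
f 75 77 76
f 76 77 78
f 76 78 62
f 77 59 79
f 77 79 78
f 78 79 80
f 78 80 62
f 79 59 81
f 79 81 80
f 80 81 82
f 80 82 62
f 81 59 83
f 81 83 82
f 82 83 84
f 82 84 62
f 83 59 85
f 83 85 84
f 84 85 86
f 84 86 62
f 85 59 60
f 85 60 86
f 86 60 61
f 86 61 62
f 88 87 90
f 88 90 89
f 90 87 91
f 90 91 89
f 91 87 92
f 91 92 89
f 92 87 93
f 92 93 89
f 93 87 94
f 93 94 89
f 94 87 95
f 94 95 89
f 95 87 96
f 95 96 89
f 96 87 97
f 96 97 89
f 97 87 98
f 97 98 89
f 98 87 88
f 98 88 89

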